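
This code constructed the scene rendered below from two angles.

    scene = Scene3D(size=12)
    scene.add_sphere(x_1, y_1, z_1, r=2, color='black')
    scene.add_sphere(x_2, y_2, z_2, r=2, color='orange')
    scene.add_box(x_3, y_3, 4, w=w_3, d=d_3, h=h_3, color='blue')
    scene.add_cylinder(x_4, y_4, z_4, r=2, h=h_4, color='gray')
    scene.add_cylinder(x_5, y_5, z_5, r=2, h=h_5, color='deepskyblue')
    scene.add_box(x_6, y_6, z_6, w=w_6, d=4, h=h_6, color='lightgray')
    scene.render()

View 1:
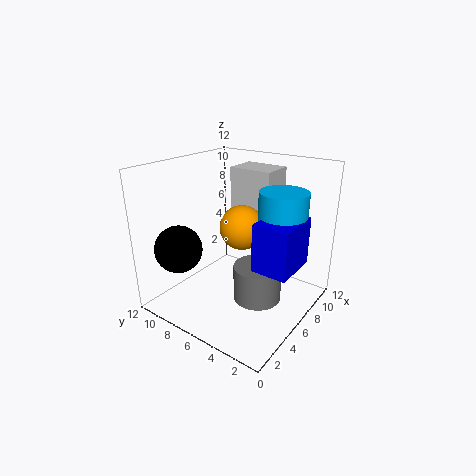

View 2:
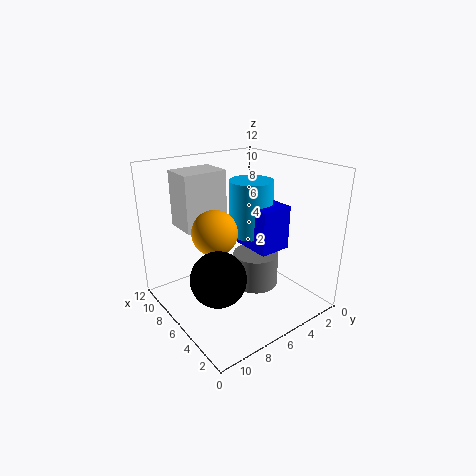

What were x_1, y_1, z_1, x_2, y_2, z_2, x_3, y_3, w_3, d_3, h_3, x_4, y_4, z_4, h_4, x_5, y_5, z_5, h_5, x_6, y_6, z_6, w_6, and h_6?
x_1 = 3; y_1 = 10; z_1 = 5; x_2 = 8; y_2 = 7; z_2 = 6; x_3 = 5; y_3 = 1; w_3 = 4; d_3 = 3; h_3 = 4; x_4 = 6; y_4 = 4; z_4 = 1; h_4 = 3; x_5 = 8; y_5 = 3; z_5 = 5; h_5 = 5; x_6 = 9; y_6 = 5; z_6 = 6; w_6 = 3; h_6 = 5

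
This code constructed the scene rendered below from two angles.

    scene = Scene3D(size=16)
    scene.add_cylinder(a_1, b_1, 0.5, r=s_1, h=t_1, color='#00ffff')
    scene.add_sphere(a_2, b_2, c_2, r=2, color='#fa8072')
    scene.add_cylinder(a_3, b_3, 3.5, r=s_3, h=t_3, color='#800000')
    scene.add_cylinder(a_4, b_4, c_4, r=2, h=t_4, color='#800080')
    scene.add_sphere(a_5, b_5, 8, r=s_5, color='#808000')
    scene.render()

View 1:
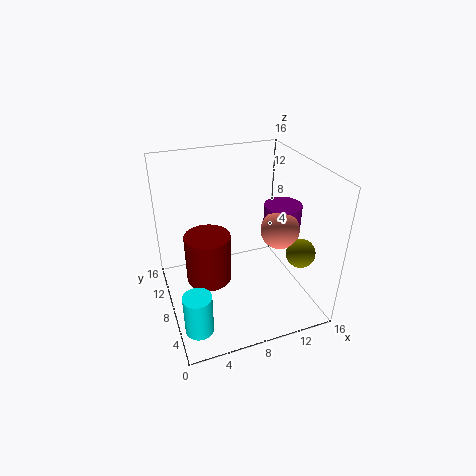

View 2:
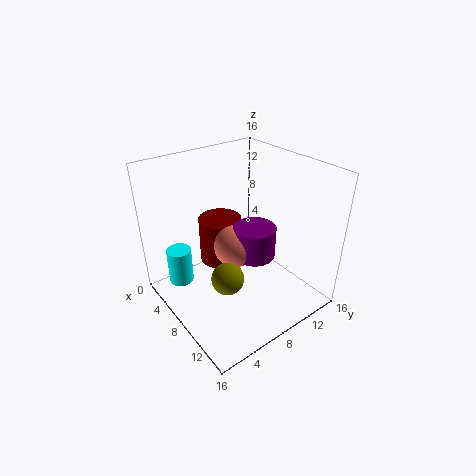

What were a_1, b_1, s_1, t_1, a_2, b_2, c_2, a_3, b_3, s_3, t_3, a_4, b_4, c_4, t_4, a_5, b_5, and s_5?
a_1 = 2
b_1 = 3.5
s_1 = 1.5
t_1 = 4.5
a_2 = 11.5
b_2 = 5
c_2 = 10
a_3 = 4.5
b_3 = 8
s_3 = 2.5
t_3 = 5.5
a_4 = 12.5
b_4 = 6.5
c_4 = 9
t_4 = 3
a_5 = 13
b_5 = 3
s_5 = 1.5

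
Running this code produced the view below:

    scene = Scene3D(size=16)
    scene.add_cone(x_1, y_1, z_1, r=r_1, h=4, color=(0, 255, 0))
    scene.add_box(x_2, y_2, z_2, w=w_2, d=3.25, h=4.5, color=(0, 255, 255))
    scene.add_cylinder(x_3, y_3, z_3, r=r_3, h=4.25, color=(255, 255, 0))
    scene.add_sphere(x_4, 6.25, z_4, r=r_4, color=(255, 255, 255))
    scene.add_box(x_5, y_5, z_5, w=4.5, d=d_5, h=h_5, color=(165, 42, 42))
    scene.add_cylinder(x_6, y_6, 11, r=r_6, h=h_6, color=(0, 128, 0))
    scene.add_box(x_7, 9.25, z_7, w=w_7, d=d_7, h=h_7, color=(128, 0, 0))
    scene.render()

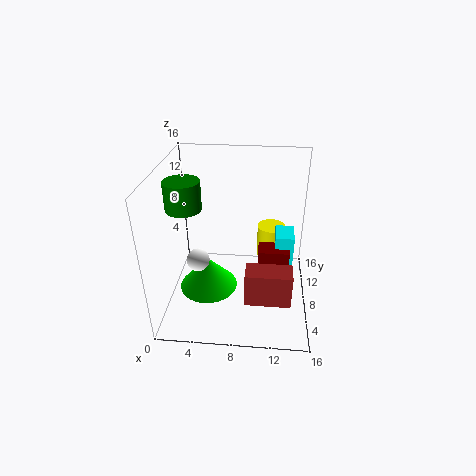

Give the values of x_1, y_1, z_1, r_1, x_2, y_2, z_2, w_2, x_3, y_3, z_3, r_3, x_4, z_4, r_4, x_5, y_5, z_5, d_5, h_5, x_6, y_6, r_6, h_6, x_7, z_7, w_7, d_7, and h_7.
x_1 = 4.25, y_1 = 8.75, z_1 = 0.5, r_1 = 3.5, x_2 = 12.25, y_2 = 10.25, z_2 = 2.25, w_2 = 2.25, x_3 = 11.75, y_3 = 13.75, z_3 = 2.25, r_3 = 1.75, x_4 = 3.75, z_4 = 6, r_4 = 1.25, x_5 = 9.25, y_5 = 1.25, z_5 = 4.5, d_5 = 2.25, h_5 = 3.5, x_6 = 2, y_6 = 8.5, r_6 = 2, h_6 = 3.25, x_7 = 10.25, z_7 = 1.25, w_7 = 3.75, d_7 = 2.5, h_7 = 4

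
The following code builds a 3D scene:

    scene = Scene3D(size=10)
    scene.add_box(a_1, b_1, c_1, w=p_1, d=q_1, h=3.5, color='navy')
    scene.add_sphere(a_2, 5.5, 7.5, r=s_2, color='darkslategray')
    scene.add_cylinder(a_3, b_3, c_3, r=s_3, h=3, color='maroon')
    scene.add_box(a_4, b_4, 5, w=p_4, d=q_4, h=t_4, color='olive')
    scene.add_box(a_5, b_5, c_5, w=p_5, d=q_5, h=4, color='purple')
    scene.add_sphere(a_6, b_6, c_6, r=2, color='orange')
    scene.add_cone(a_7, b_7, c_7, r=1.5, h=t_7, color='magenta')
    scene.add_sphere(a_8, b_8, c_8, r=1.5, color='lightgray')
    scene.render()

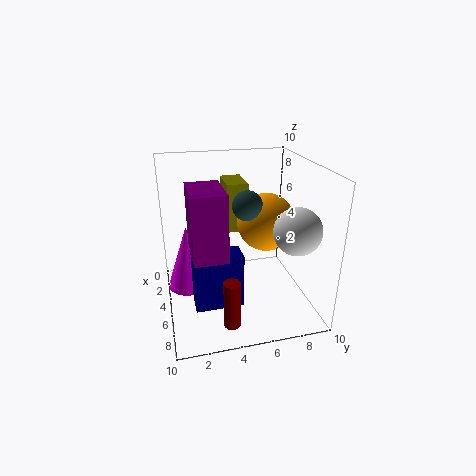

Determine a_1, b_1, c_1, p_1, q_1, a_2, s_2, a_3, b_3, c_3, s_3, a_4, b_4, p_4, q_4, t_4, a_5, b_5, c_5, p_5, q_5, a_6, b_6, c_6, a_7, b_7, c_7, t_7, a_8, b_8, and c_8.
a_1 = 7, b_1 = 1.5, c_1 = 2, p_1 = 1.5, q_1 = 3, a_2 = 5.5, s_2 = 1, a_3 = 9.5, b_3 = 3.5, c_3 = 1.5, s_3 = 0.5, a_4 = 1.5, b_4 = 4.5, p_4 = 2.5, q_4 = 1.5, t_4 = 3.5, a_5 = 6, b_5 = 1.5, c_5 = 5.5, p_5 = 3, q_5 = 2, a_6 = 5, b_6 = 7, c_6 = 6, a_7 = 4.5, b_7 = 1.5, c_7 = 1.5, t_7 = 4.5, a_8 = 8, b_8 = 8, c_8 = 6.5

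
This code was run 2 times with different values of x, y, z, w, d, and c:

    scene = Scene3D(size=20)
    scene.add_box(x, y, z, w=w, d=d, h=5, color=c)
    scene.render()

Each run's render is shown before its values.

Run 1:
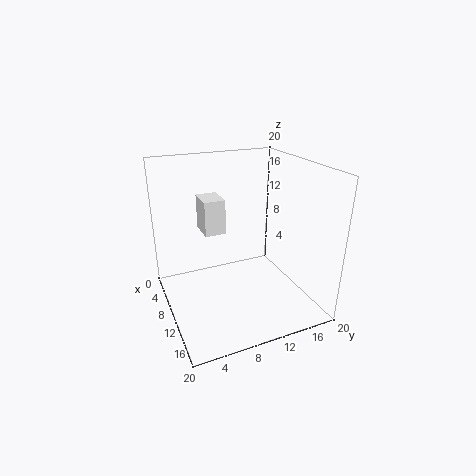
x = 4, y = 6, z = 10, w = 4, d = 3, c = 'white'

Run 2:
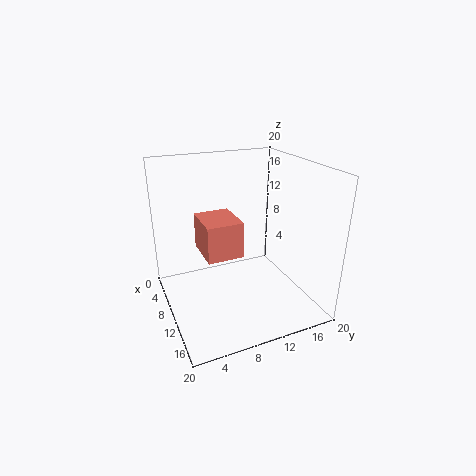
x = 6, y = 5, z = 8, w = 6, d = 5, c = 'salmon'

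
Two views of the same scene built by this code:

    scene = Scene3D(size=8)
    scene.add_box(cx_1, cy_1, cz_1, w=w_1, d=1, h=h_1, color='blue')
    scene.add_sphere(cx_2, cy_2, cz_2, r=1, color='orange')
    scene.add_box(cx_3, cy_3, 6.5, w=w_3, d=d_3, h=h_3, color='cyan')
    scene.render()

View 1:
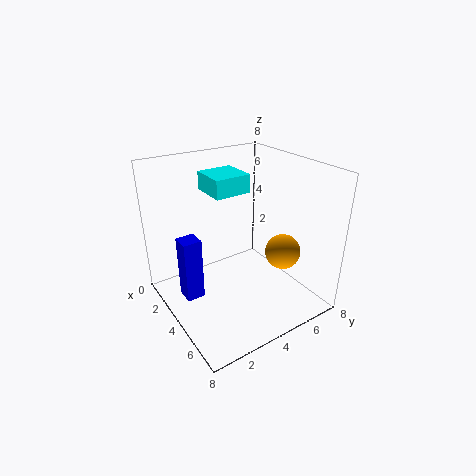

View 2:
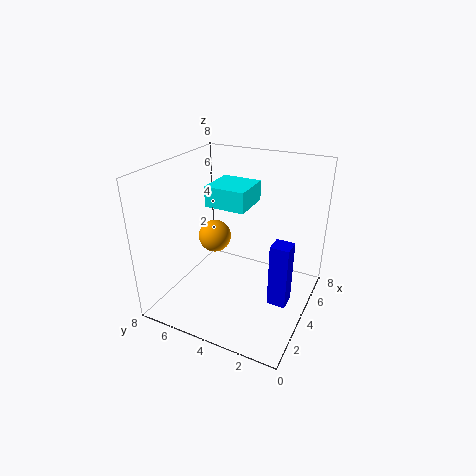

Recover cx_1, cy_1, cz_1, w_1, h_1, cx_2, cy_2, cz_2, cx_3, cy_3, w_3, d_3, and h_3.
cx_1 = 3
cy_1 = 0.75
cz_1 = 1
w_1 = 1
h_1 = 3.5
cx_2 = 5.25
cy_2 = 6.25
cz_2 = 3
cx_3 = 2
cy_3 = 2.75
w_3 = 2
d_3 = 2
h_3 = 1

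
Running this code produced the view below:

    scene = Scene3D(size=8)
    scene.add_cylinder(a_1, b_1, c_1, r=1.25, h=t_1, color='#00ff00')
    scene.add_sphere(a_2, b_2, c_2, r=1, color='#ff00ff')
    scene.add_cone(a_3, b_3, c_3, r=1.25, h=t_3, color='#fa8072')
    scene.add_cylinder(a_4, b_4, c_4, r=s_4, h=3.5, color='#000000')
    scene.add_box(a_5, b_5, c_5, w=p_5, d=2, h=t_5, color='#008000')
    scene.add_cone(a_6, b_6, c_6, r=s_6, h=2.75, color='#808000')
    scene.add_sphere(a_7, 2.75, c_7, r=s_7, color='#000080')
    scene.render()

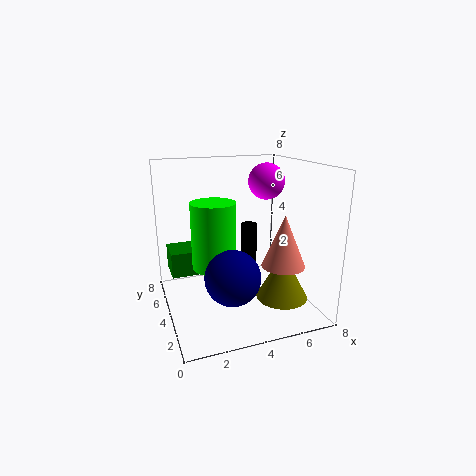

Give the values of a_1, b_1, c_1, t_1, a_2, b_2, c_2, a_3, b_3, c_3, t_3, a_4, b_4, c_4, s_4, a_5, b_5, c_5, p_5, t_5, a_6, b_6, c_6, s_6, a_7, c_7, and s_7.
a_1 = 2.75; b_1 = 4.5; c_1 = 2.25; t_1 = 3.75; a_2 = 5.75; b_2 = 4.25; c_2 = 7; a_3 = 6.5; b_3 = 3.25; c_3 = 2.25; t_3 = 3; a_4 = 5.25; b_4 = 5.5; c_4 = 0.75; s_4 = 0.5; a_5 = 0.5; b_5 = 5.75; c_5 = 1.25; p_5 = 2.25; t_5 = 1.5; a_6 = 6.5; b_6 = 3.25; c_6 = 0.25; s_6 = 1.5; a_7 = 3.25; c_7 = 2.25; s_7 = 1.5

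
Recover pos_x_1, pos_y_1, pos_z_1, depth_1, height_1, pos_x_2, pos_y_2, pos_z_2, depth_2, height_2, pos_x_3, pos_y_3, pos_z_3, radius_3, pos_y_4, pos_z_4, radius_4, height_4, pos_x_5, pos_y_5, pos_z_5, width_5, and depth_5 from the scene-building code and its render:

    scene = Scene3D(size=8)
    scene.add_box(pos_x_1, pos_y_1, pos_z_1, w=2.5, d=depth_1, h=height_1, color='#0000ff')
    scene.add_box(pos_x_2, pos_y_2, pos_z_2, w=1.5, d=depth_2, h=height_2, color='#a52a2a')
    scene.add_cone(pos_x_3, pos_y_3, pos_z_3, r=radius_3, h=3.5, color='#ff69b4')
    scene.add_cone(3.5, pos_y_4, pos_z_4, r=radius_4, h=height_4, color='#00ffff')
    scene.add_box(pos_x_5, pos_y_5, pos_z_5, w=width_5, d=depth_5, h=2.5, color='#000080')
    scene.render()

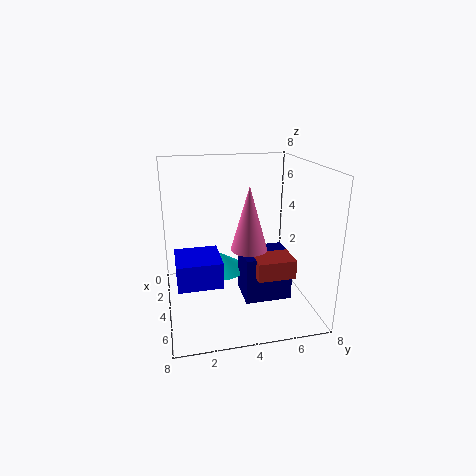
pos_x_1 = 2.5, pos_y_1 = 0.5, pos_z_1 = 1.5, depth_1 = 2.5, height_1 = 1.5, pos_x_2 = 5, pos_y_2 = 4.5, pos_z_2 = 2.5, depth_2 = 2, height_2 = 1, pos_x_3 = 4.5, pos_y_3 = 4.5, pos_z_3 = 3.5, radius_3 = 1, pos_y_4 = 3, pos_z_4 = 2, radius_4 = 1.5, height_4 = 1, pos_x_5 = 4, pos_y_5 = 4, pos_z_5 = 1, width_5 = 2, depth_5 = 2.5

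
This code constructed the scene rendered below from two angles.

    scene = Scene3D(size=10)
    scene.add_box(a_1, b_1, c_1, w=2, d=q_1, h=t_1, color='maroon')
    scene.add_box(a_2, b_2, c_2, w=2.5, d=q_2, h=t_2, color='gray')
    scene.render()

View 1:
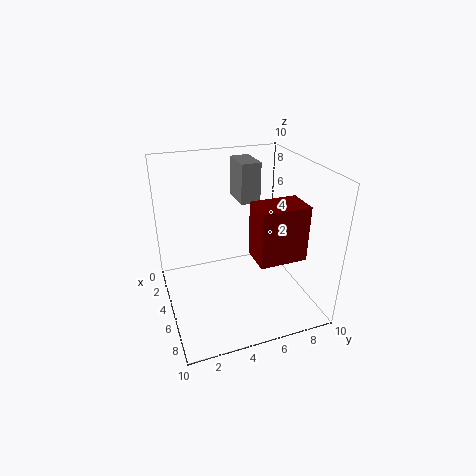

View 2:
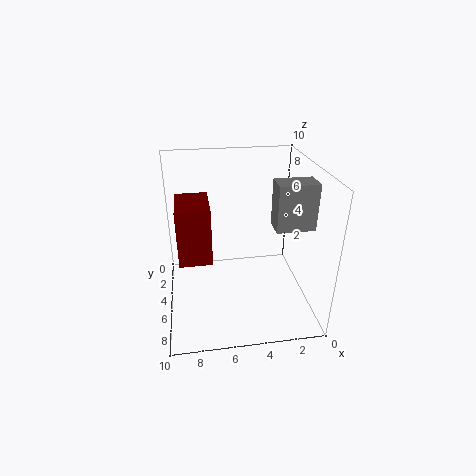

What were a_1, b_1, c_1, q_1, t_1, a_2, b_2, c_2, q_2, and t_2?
a_1 = 7, b_1 = 5, c_1 = 5, q_1 = 3, t_1 = 3.5, a_2 = 0.5, b_2 = 6, c_2 = 6.5, q_2 = 1.5, t_2 = 3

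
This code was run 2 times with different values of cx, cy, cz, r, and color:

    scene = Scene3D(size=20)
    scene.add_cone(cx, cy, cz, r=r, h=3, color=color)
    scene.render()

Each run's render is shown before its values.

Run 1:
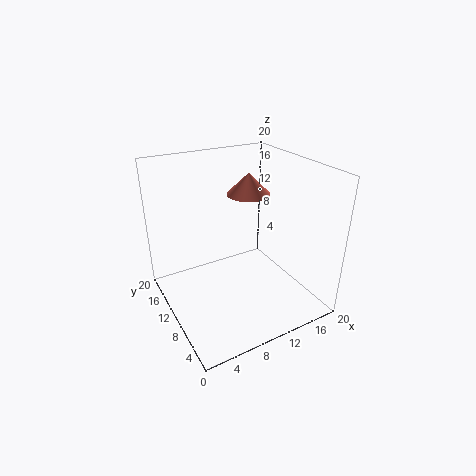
cx = 12.5
cy = 11.5
cz = 15.5
r = 3
color = 'salmon'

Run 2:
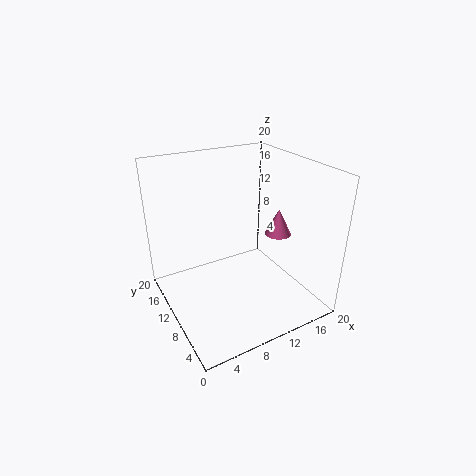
cx = 11
cy = 2.5
cz = 14
r = 1.5
color = 'hotpink'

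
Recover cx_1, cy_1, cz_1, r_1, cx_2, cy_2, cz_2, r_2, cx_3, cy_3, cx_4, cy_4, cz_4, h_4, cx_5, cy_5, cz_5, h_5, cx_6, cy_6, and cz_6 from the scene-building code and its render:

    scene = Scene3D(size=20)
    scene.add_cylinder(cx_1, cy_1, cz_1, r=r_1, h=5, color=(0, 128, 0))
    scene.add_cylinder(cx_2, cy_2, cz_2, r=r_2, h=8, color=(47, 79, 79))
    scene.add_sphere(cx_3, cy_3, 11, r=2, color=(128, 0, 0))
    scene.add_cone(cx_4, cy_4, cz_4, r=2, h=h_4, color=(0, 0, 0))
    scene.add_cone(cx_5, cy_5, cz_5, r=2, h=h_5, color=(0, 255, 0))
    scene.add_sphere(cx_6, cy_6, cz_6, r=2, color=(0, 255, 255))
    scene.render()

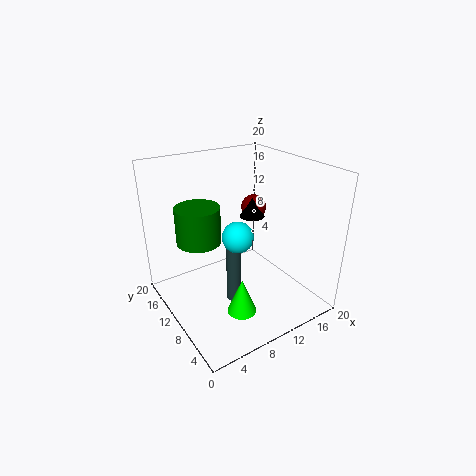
cx_1 = 5, cy_1 = 12, cz_1 = 10, r_1 = 3, cx_2 = 8, cy_2 = 8, cz_2 = 2, r_2 = 1, cx_3 = 17, cy_3 = 16, cx_4 = 16, cy_4 = 15, cz_4 = 10, h_4 = 3, cx_5 = 8, cy_5 = 6, cz_5 = 1, h_5 = 5, cx_6 = 8, cy_6 = 7, cz_6 = 12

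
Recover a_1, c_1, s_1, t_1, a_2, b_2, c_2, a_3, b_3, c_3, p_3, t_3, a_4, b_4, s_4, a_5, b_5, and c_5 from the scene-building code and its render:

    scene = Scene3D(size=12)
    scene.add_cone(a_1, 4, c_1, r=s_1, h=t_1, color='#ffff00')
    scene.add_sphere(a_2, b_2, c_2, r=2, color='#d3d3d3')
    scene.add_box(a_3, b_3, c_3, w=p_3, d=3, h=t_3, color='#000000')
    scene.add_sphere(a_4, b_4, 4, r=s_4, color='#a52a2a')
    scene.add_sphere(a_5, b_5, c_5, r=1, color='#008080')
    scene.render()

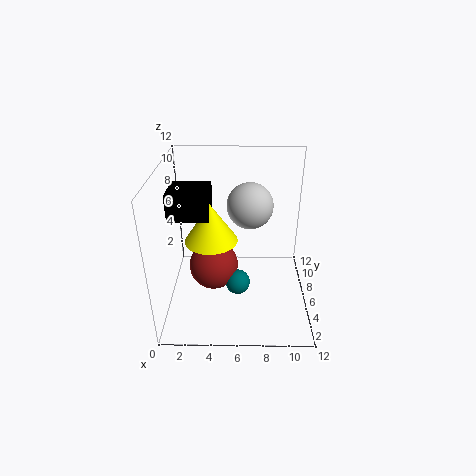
a_1 = 4; c_1 = 7; s_1 = 2; t_1 = 3; a_2 = 7; b_2 = 8; c_2 = 8; a_3 = 1; b_3 = 3; c_3 = 9; p_3 = 3; t_3 = 2; a_4 = 4; b_4 = 5; s_4 = 2; a_5 = 6; b_5 = 4; c_5 = 3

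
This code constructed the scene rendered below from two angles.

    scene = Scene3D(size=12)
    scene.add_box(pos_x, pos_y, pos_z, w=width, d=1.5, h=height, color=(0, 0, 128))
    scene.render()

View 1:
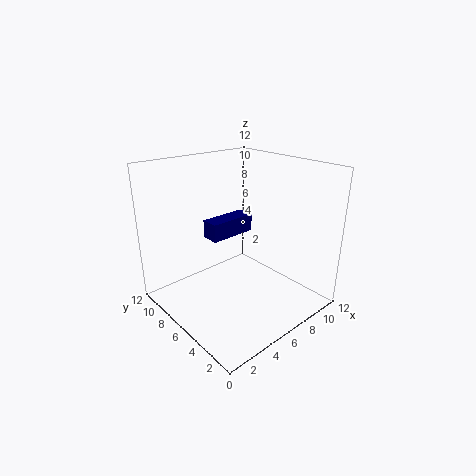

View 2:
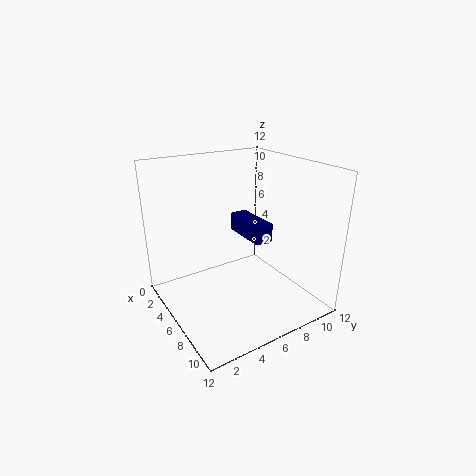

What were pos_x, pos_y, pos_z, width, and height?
pos_x = 4; pos_y = 6.5; pos_z = 6; width = 4; height = 1.5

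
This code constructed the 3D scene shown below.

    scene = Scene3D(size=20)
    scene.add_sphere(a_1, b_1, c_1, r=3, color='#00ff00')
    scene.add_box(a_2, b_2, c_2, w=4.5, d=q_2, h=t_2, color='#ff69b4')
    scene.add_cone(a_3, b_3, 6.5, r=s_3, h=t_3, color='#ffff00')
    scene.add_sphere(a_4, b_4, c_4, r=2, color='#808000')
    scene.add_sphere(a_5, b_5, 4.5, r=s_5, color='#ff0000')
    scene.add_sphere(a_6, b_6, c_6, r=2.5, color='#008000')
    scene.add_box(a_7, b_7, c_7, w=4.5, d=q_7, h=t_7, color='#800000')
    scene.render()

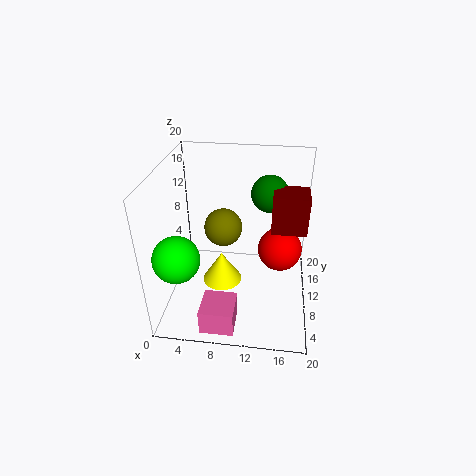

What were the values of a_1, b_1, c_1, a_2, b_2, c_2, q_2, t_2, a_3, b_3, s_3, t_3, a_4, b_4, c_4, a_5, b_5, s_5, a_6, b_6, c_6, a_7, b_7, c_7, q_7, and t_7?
a_1 = 3, b_1 = 4, c_1 = 10, a_2 = 6, b_2 = 1, c_2 = 0.5, q_2 = 4.5, t_2 = 3.5, a_3 = 8.5, b_3 = 5.5, s_3 = 2.5, t_3 = 4, a_4 = 9.5, b_4 = 2, c_4 = 16.5, a_5 = 16, b_5 = 16, s_5 = 3.5, a_6 = 14, b_6 = 12, c_6 = 16, a_7 = 14.5, b_7 = 7.5, c_7 = 12.5, q_7 = 4, t_7 = 5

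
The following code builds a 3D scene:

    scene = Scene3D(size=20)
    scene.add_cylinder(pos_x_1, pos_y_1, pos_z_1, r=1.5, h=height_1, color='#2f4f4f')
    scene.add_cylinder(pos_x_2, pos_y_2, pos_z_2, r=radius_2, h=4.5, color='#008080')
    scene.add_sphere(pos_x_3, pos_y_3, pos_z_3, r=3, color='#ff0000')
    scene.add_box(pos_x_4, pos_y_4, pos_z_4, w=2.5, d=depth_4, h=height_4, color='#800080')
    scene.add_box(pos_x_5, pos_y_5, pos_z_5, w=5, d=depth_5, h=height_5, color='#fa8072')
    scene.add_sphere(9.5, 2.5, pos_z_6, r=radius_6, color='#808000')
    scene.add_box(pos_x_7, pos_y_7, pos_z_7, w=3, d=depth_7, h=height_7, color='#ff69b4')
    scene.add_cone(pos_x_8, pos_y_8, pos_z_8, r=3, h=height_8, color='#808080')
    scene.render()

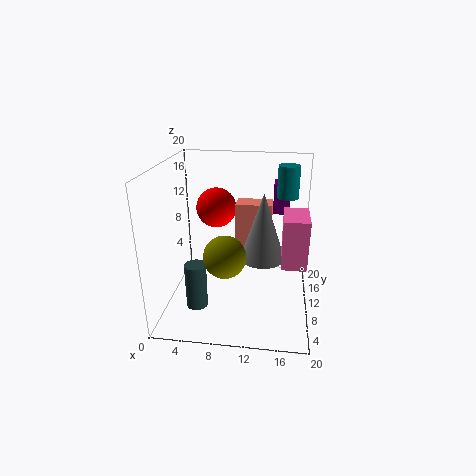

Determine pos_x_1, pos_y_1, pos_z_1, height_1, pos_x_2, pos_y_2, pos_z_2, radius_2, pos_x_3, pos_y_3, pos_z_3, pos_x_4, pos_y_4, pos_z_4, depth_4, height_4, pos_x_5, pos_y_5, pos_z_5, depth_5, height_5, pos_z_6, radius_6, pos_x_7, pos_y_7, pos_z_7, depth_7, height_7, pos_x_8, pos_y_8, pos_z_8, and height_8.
pos_x_1 = 4.5
pos_y_1 = 7
pos_z_1 = 0.5
height_1 = 6.5
pos_x_2 = 16.5
pos_y_2 = 13.5
pos_z_2 = 15
radius_2 = 1.5
pos_x_3 = 6
pos_y_3 = 15
pos_z_3 = 12.5
pos_x_4 = 14.5
pos_y_4 = 16
pos_z_4 = 11.5
depth_4 = 3.5
height_4 = 4.5
pos_x_5 = 9.5
pos_y_5 = 11
pos_z_5 = 7
depth_5 = 3
height_5 = 7.5
pos_z_6 = 11
radius_6 = 2.5
pos_x_7 = 16
pos_y_7 = 3
pos_z_7 = 9.5
depth_7 = 5
height_7 = 6
pos_x_8 = 13.5
pos_y_8 = 8.5
pos_z_8 = 8
height_8 = 9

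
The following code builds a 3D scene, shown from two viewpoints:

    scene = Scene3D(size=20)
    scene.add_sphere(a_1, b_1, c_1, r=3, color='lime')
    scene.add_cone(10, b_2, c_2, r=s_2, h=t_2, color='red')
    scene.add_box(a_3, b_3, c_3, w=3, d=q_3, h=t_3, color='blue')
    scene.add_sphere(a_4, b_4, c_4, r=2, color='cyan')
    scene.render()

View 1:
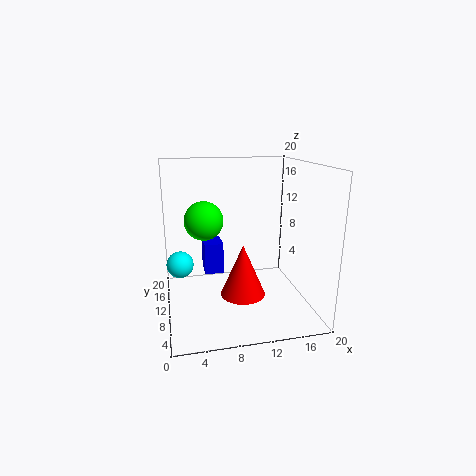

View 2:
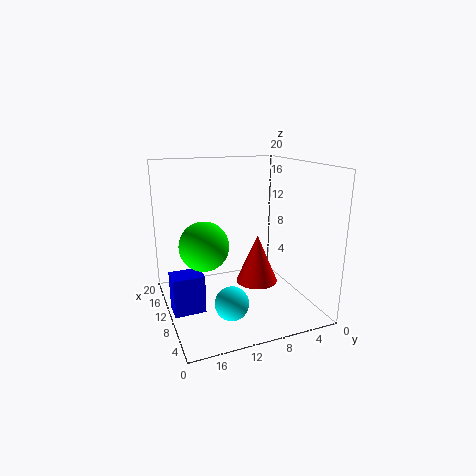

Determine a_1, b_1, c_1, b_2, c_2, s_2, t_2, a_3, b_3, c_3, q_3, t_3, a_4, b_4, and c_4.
a_1 = 6
b_1 = 16
c_1 = 11
b_2 = 7
c_2 = 3
s_2 = 3
t_2 = 7
a_3 = 6
b_3 = 16
c_3 = 2
q_3 = 4
t_3 = 5
a_4 = 2
b_4 = 14
c_4 = 5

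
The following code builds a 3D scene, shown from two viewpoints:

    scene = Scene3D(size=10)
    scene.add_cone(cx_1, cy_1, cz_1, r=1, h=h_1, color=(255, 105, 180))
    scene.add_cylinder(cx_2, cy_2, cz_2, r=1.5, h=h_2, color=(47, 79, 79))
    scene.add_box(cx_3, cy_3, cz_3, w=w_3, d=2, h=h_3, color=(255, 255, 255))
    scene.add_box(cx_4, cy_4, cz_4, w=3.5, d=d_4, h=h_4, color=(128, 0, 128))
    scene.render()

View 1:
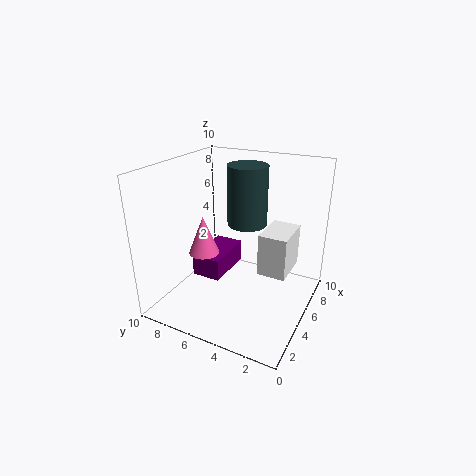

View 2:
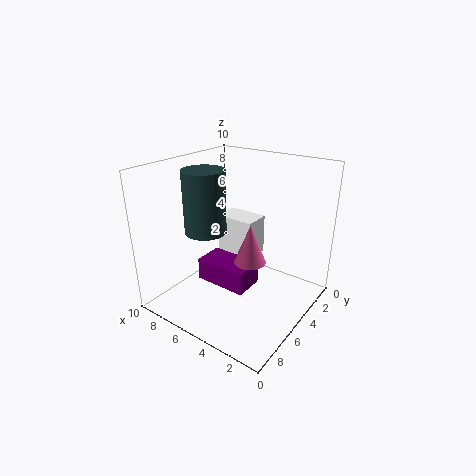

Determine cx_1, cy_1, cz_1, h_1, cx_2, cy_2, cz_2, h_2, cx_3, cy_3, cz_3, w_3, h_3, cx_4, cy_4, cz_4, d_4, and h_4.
cx_1 = 3, cy_1 = 6.5, cz_1 = 4.5, h_1 = 2.5, cx_2 = 7.5, cy_2 = 5.5, cz_2 = 5, h_2 = 4.5, cx_3 = 5, cy_3 = 1.5, cz_3 = 2.5, w_3 = 3, h_3 = 3, cx_4 = 3, cy_4 = 5.5, cz_4 = 2.5, d_4 = 2, h_4 = 1.5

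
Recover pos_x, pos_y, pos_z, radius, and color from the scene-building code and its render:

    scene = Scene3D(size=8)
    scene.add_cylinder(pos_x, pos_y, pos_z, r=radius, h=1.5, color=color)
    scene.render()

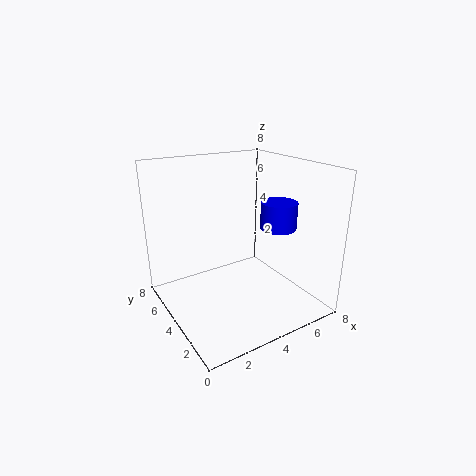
pos_x = 6
pos_y = 3
pos_z = 4.5
radius = 1
color = 'blue'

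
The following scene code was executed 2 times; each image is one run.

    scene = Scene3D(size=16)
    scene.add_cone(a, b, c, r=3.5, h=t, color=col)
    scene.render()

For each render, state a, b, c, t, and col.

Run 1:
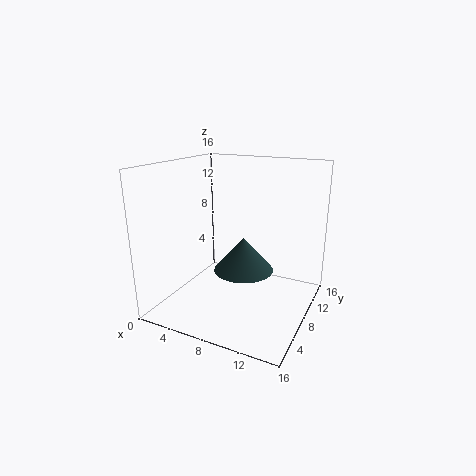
a = 8; b = 9.5; c = 3.5; t = 4; col = 'darkslategray'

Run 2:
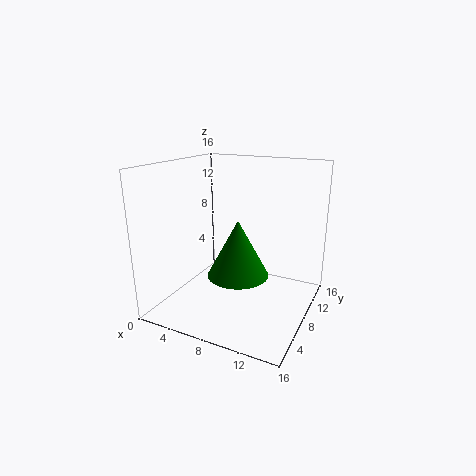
a = 8; b = 8; c = 3.5; t = 6.5; col = 'green'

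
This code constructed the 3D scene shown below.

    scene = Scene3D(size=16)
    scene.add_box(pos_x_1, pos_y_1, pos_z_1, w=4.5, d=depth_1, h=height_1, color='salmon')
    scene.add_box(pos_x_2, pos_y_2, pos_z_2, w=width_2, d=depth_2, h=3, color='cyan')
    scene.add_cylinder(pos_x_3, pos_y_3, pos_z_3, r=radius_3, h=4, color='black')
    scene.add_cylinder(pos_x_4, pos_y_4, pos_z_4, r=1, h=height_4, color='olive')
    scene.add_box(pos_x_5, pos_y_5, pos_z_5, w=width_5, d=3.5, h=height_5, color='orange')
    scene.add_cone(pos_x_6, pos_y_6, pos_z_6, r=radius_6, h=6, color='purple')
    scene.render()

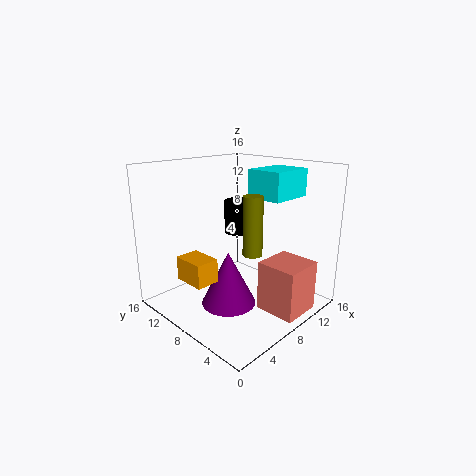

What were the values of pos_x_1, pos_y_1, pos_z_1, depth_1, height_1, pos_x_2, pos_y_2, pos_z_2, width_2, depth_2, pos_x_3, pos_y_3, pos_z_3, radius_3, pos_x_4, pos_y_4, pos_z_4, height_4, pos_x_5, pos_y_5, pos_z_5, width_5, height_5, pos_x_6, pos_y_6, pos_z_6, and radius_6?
pos_x_1 = 8; pos_y_1 = 0.5; pos_z_1 = 0.5; depth_1 = 4.5; height_1 = 5.5; pos_x_2 = 9; pos_y_2 = 3.5; pos_z_2 = 12.5; width_2 = 5; depth_2 = 4; pos_x_3 = 12; pos_y_3 = 11.5; pos_z_3 = 7; radius_3 = 2; pos_x_4 = 6.5; pos_y_4 = 4.5; pos_z_4 = 7.5; height_4 = 6; pos_x_5 = 1.5; pos_y_5 = 7; pos_z_5 = 4.5; width_5 = 2.5; height_5 = 2.5; pos_x_6 = 6; pos_y_6 = 7.5; pos_z_6 = 1; radius_6 = 3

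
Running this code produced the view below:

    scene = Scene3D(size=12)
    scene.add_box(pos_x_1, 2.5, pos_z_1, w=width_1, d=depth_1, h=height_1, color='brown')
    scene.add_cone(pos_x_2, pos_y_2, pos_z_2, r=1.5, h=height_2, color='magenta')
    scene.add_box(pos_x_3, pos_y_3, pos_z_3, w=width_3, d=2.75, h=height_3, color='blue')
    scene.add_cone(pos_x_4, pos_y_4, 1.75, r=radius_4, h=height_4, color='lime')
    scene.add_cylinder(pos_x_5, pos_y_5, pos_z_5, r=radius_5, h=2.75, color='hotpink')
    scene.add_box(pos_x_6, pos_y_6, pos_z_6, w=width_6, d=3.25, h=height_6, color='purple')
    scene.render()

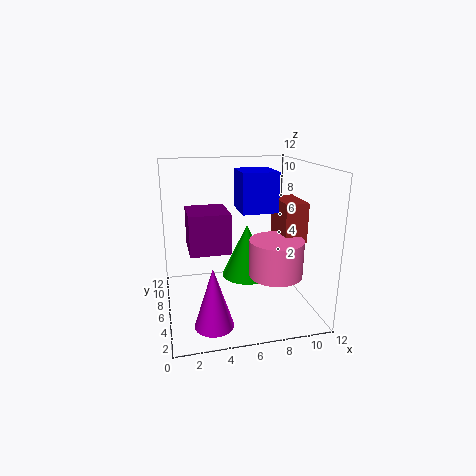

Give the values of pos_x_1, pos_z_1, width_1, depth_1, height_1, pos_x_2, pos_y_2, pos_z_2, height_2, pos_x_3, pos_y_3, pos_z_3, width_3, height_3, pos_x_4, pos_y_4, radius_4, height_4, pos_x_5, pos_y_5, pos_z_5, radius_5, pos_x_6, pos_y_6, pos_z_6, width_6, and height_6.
pos_x_1 = 8.75
pos_z_1 = 6.5
width_1 = 1.75
depth_1 = 3.25
height_1 = 3
pos_x_2 = 3.25
pos_y_2 = 2.25
pos_z_2 = 0.5
height_2 = 4.75
pos_x_3 = 5.25
pos_y_3 = 1.5
pos_z_3 = 9.25
width_3 = 2.5
height_3 = 2.75
pos_x_4 = 7.25
pos_y_4 = 7.75
radius_4 = 2.25
height_4 = 4.75
pos_x_5 = 8
pos_y_5 = 2.25
pos_z_5 = 4.25
radius_5 = 2
pos_x_6 = 1.75
pos_y_6 = 2.75
pos_z_6 = 6
width_6 = 3
height_6 = 3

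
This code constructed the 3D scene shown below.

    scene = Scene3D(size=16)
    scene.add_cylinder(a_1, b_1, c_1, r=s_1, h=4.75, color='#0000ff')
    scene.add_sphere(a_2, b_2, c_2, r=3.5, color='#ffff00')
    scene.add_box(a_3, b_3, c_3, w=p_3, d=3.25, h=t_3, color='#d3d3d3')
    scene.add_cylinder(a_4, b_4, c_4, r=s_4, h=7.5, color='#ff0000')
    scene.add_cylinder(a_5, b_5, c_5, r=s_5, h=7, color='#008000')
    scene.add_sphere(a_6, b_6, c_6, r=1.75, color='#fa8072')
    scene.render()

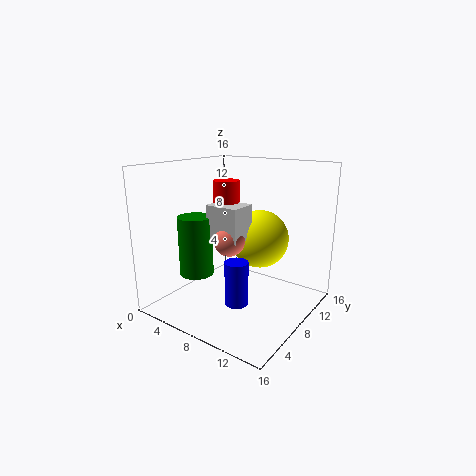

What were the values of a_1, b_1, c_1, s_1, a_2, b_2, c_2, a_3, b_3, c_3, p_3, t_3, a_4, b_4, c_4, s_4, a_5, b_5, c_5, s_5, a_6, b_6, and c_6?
a_1 = 9.75, b_1 = 5.25, c_1 = 1.75, s_1 = 1.25, a_2 = 8.25, b_2 = 12.25, c_2 = 6.75, a_3 = 4.5, b_3 = 6.75, c_3 = 7.5, p_3 = 4, t_3 = 4, a_4 = 5.5, b_4 = 9.25, c_4 = 6.5, s_4 = 1.5, a_5 = 3, b_5 = 6.5, c_5 = 3, s_5 = 2, a_6 = 7, b_6 = 7.75, c_6 = 7.5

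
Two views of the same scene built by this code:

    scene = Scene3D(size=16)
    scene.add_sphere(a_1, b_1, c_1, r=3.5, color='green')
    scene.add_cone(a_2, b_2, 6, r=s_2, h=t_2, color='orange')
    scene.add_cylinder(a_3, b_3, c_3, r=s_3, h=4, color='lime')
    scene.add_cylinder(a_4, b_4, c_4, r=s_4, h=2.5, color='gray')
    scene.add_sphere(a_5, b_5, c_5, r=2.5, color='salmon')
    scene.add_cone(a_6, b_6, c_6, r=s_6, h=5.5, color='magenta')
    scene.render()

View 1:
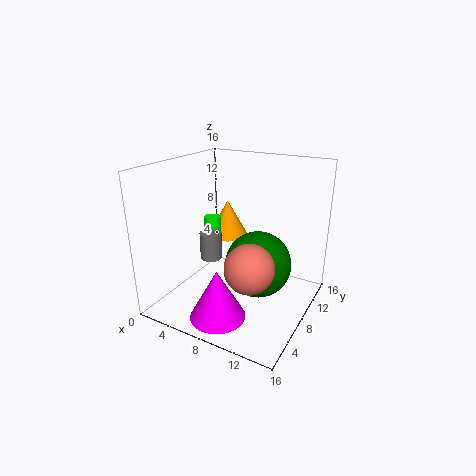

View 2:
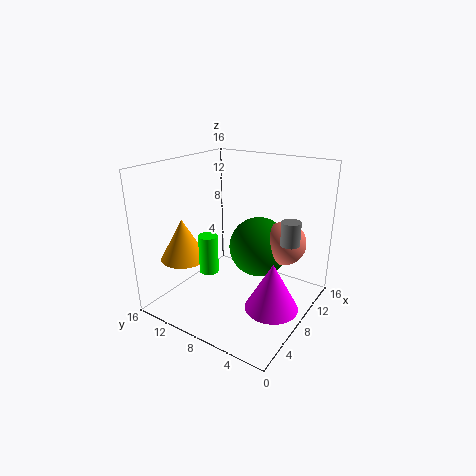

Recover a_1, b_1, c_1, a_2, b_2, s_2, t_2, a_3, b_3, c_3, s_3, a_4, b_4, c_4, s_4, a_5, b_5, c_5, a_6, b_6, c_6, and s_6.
a_1 = 11, b_1 = 7, c_1 = 6, a_2 = 4, b_2 = 12.5, s_2 = 2.5, t_2 = 4.5, a_3 = 4, b_3 = 9, c_3 = 5.5, s_3 = 1, a_4 = 8.5, b_4 = 2, c_4 = 8.5, s_4 = 1, a_5 = 11.5, b_5 = 4, c_5 = 7, a_6 = 8, b_6 = 3.5, c_6 = 0.5, s_6 = 3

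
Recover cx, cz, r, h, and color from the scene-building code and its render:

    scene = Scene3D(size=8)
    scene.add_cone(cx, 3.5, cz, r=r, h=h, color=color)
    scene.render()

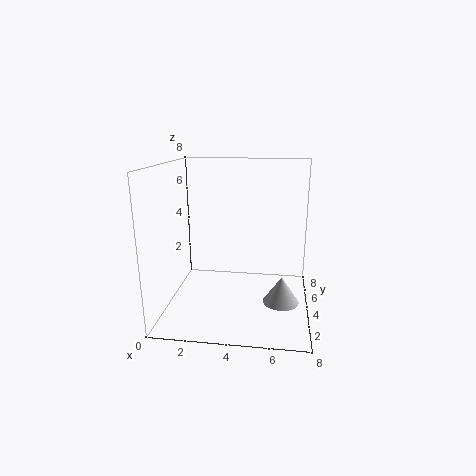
cx = 6.5, cz = 0.5, r = 1, h = 1.5, color = 'lightgray'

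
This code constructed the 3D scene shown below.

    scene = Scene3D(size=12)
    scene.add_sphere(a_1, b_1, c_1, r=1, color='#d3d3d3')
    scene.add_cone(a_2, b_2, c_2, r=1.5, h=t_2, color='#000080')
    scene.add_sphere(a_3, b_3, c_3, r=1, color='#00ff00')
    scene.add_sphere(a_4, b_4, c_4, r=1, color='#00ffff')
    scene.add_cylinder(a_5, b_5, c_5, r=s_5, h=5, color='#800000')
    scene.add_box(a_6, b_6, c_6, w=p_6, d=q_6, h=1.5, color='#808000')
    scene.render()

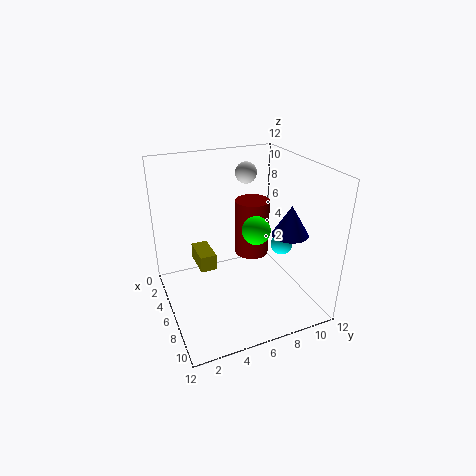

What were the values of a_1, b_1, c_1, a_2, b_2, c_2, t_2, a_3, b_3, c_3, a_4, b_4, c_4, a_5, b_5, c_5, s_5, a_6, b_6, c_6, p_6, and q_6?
a_1 = 1.5; b_1 = 8.75; c_1 = 10; a_2 = 8; b_2 = 9.75; c_2 = 6.5; t_2 = 2.5; a_3 = 9.75; b_3 = 5.75; c_3 = 8.5; a_4 = 5.25; b_4 = 10.75; c_4 = 4; a_5 = 4.5; b_5 = 8; c_5 = 3.5; s_5 = 1.5; a_6 = 1; b_6 = 3.25; c_6 = 2; p_6 = 3; q_6 = 1.5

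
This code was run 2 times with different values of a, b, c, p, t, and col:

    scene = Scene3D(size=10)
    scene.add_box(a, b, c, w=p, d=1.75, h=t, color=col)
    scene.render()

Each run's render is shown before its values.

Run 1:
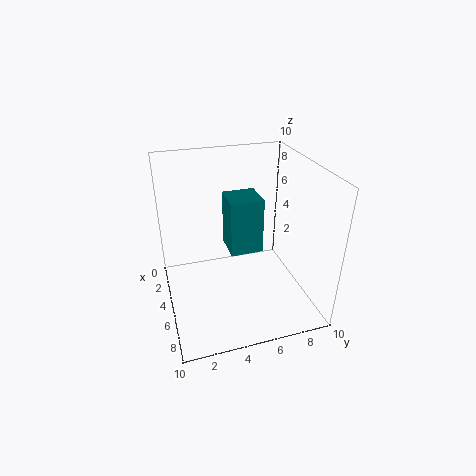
a = 7.75, b = 3.25, c = 6.75, p = 1.75, t = 3, col = 'teal'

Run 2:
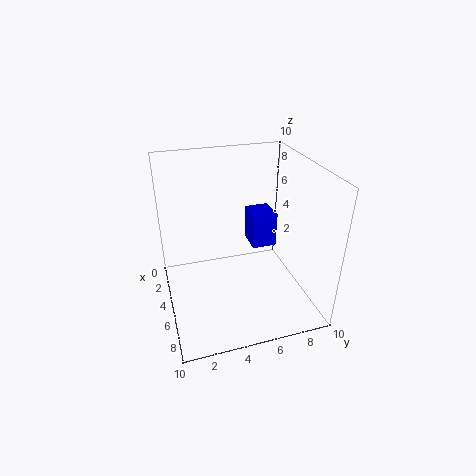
a = 2.75, b = 6.25, c = 3.75, p = 2, t = 2.5, col = 'blue'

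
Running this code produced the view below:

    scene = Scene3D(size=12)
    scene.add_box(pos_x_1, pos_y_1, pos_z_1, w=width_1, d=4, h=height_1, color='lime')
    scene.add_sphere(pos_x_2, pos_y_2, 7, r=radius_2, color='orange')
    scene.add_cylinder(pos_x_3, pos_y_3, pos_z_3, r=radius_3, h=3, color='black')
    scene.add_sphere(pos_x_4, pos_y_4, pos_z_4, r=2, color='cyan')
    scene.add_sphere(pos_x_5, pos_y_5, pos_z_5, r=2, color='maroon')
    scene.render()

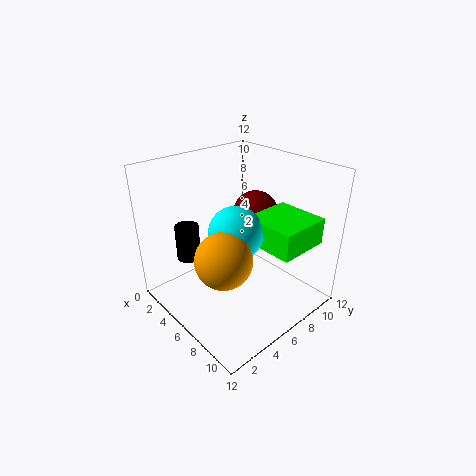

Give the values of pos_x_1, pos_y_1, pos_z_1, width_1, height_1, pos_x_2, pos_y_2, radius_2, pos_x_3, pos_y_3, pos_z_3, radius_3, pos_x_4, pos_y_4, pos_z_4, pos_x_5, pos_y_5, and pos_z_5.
pos_x_1 = 8
pos_y_1 = 5
pos_z_1 = 7
width_1 = 4
height_1 = 2
pos_x_2 = 9
pos_y_2 = 2
radius_2 = 2
pos_x_3 = 3
pos_y_3 = 3
pos_z_3 = 4
radius_3 = 1
pos_x_4 = 8
pos_y_4 = 4
pos_z_4 = 8
pos_x_5 = 5
pos_y_5 = 9
pos_z_5 = 7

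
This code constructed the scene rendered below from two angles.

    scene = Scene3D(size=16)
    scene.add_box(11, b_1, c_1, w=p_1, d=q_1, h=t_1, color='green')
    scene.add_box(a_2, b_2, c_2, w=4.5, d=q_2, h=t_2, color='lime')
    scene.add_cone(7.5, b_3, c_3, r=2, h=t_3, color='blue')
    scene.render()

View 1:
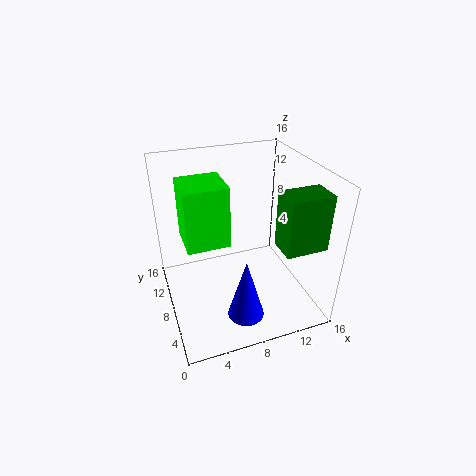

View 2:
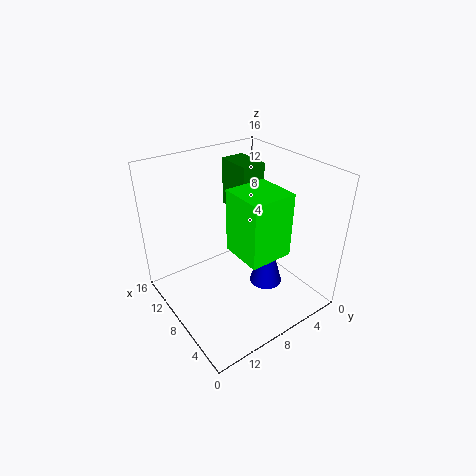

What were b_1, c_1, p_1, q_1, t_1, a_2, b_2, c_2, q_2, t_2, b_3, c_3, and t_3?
b_1 = 2, c_1 = 8.5, p_1 = 4.5, q_1 = 3, t_1 = 6, a_2 = 2, b_2 = 6, c_2 = 8.5, q_2 = 4.5, t_2 = 6.5, b_3 = 4, c_3 = 0.5, t_3 = 7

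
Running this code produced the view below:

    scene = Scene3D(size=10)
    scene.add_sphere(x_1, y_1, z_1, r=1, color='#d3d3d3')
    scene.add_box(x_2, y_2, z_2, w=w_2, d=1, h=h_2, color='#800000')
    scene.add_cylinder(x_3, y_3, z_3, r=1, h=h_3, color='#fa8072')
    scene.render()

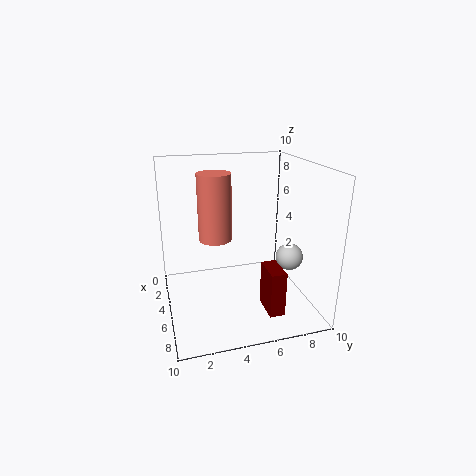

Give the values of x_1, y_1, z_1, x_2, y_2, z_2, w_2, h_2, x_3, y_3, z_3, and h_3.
x_1 = 5; y_1 = 9; z_1 = 3; x_2 = 7; y_2 = 6; z_2 = 1; w_2 = 2; h_2 = 3; x_3 = 7; y_3 = 3; z_3 = 6; h_3 = 4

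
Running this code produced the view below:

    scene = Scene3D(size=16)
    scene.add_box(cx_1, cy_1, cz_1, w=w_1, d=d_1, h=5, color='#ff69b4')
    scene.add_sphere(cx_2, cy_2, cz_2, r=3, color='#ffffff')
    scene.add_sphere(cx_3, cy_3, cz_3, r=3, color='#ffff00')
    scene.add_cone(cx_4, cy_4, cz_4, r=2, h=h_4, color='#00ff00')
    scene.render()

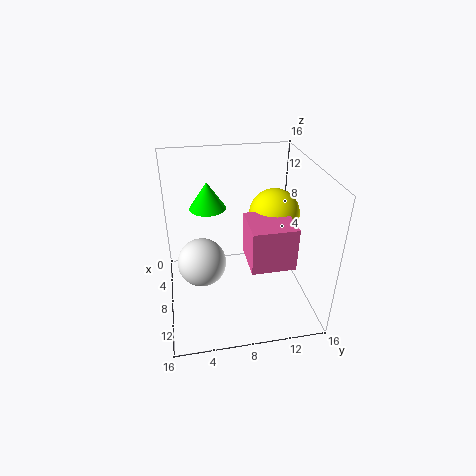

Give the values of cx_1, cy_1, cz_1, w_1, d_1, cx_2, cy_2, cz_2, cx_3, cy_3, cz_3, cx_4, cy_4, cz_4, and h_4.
cx_1 = 6, cy_1 = 9, cz_1 = 5, w_1 = 5, d_1 = 5, cx_2 = 5, cy_2 = 4, cz_2 = 3, cx_3 = 5, cy_3 = 13, cz_3 = 9, cx_4 = 6, cy_4 = 5, cz_4 = 11, h_4 = 3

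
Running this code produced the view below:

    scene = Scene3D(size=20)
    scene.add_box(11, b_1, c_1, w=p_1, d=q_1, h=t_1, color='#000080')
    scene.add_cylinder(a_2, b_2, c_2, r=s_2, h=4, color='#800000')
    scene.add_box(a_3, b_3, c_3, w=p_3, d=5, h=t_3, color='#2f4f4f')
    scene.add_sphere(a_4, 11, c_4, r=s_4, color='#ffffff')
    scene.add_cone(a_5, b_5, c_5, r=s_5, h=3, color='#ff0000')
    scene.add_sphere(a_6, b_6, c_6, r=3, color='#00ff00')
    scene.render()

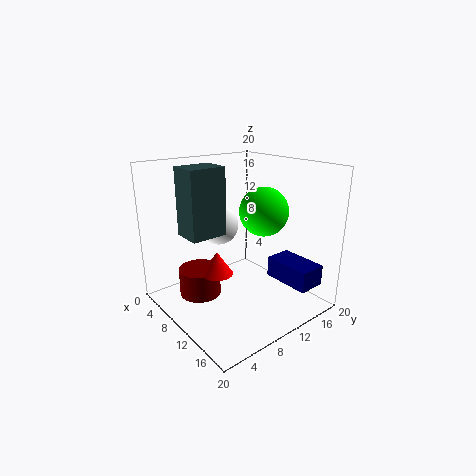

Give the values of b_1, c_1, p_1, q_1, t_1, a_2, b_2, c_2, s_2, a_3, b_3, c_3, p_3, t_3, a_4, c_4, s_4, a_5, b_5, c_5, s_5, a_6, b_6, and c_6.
b_1 = 15, c_1 = 3, p_1 = 7, q_1 = 4, t_1 = 3, a_2 = 6, b_2 = 6, c_2 = 1, s_2 = 3, a_3 = 6, b_3 = 3, c_3 = 11, p_3 = 4, t_3 = 9, a_4 = 4, c_4 = 10, s_4 = 3, a_5 = 12, b_5 = 5, c_5 = 7, s_5 = 2, a_6 = 15, b_6 = 10, c_6 = 15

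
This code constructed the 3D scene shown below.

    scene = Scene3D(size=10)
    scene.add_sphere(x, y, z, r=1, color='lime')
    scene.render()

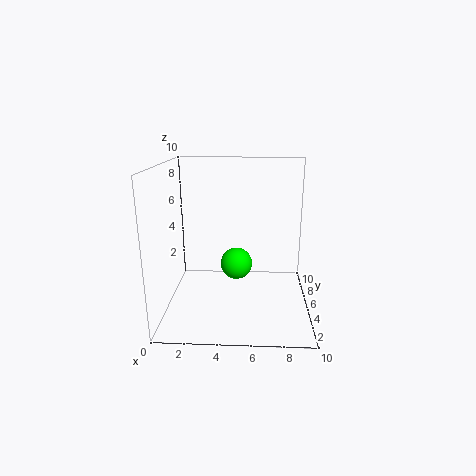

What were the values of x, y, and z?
x = 5
y = 3
z = 4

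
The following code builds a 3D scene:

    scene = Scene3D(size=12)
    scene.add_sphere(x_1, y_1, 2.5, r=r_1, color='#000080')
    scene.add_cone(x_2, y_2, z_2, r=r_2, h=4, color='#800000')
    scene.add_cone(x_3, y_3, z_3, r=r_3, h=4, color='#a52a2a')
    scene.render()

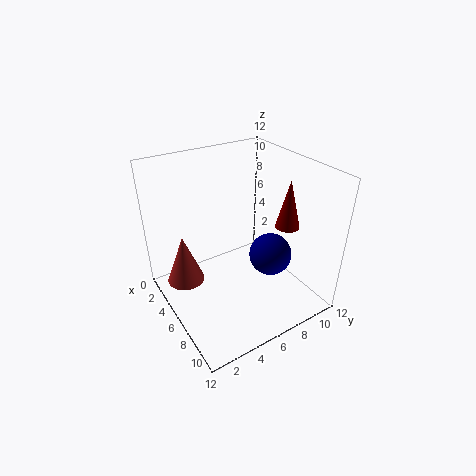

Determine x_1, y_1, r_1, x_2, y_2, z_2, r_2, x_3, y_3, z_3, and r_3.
x_1 = 5.5
y_1 = 10
r_1 = 2
x_2 = 8
y_2 = 9.5
z_2 = 7
r_2 = 1
x_3 = 5
y_3 = 1.5
z_3 = 3
r_3 = 1.5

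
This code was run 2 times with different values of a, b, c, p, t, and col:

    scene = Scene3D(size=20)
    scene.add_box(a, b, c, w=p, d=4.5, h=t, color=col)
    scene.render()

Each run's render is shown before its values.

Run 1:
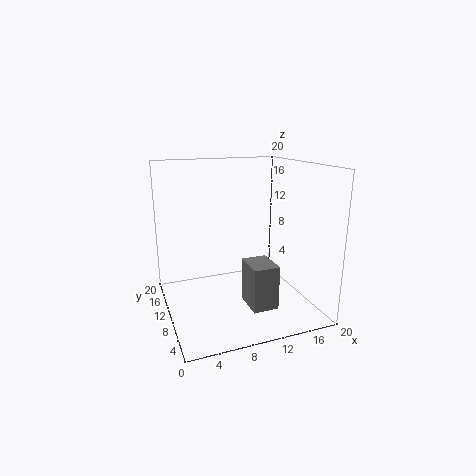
a = 10, b = 4, c = 1.5, p = 3.5, t = 6, col = 'gray'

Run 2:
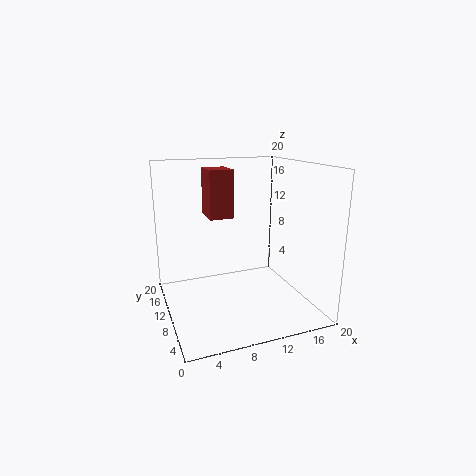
a = 7, b = 13, c = 12, p = 3.5, t = 7, col = 'brown'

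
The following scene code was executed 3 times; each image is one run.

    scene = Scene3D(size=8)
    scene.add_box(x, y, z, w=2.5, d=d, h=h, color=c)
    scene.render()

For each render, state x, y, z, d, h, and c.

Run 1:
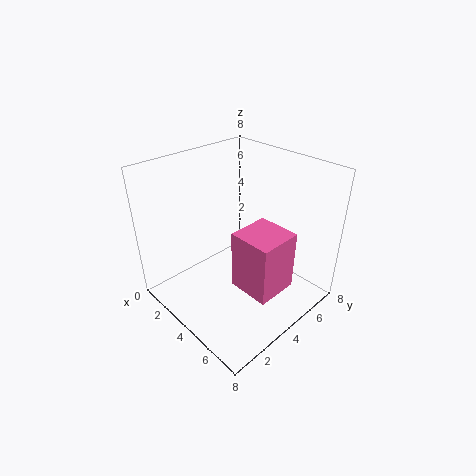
x = 4, y = 3.5, z = 1, d = 2.5, h = 3.5, c = 'hotpink'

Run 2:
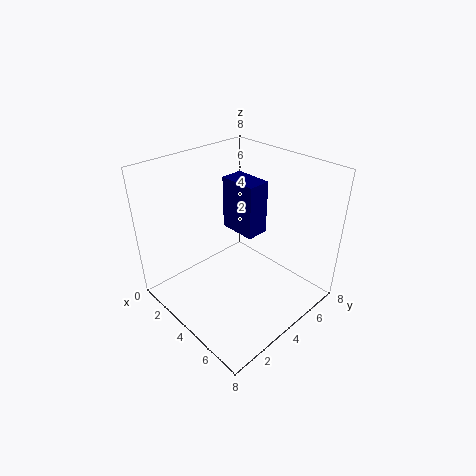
x = 0.5, y = 6, z = 2.5, d = 1.5, h = 3.5, c = 'navy'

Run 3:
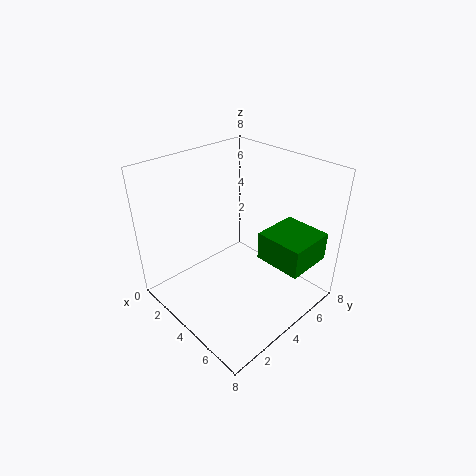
x = 5.5, y = 4, z = 3.5, d = 2.5, h = 1.5, c = 'green'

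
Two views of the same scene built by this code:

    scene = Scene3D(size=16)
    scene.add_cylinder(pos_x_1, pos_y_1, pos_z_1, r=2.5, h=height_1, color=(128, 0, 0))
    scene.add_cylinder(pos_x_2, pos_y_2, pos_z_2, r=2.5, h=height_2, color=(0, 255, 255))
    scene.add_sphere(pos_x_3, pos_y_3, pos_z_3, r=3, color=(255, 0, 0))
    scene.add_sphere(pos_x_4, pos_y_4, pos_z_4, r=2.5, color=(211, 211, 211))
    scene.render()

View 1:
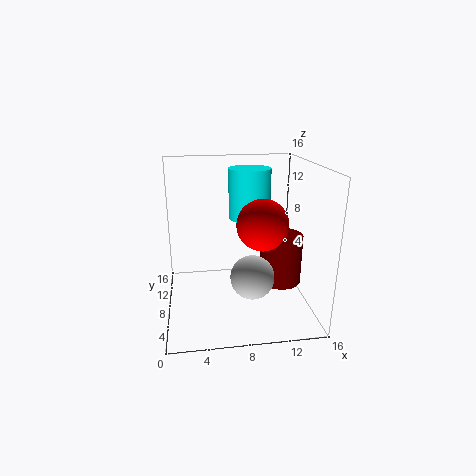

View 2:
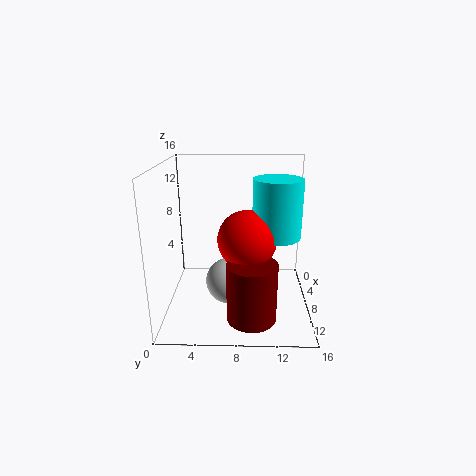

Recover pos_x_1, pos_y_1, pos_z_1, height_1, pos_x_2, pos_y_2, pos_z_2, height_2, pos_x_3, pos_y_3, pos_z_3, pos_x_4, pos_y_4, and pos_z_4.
pos_x_1 = 13.5, pos_y_1 = 9.5, pos_z_1 = 1.5, height_1 = 6, pos_x_2 = 10, pos_y_2 = 12, pos_z_2 = 9, height_2 = 6, pos_x_3 = 11, pos_y_3 = 9, pos_z_3 = 9, pos_x_4 = 9.5, pos_y_4 = 7, pos_z_4 = 3.5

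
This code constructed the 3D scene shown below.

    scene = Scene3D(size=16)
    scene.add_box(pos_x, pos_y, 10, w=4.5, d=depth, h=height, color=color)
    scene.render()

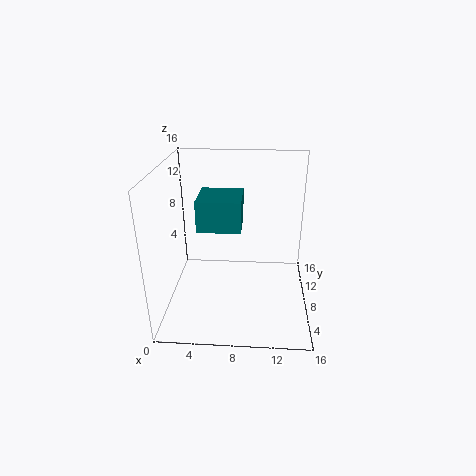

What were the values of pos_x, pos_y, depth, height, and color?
pos_x = 4, pos_y = 5, depth = 4.5, height = 3.25, color = 'teal'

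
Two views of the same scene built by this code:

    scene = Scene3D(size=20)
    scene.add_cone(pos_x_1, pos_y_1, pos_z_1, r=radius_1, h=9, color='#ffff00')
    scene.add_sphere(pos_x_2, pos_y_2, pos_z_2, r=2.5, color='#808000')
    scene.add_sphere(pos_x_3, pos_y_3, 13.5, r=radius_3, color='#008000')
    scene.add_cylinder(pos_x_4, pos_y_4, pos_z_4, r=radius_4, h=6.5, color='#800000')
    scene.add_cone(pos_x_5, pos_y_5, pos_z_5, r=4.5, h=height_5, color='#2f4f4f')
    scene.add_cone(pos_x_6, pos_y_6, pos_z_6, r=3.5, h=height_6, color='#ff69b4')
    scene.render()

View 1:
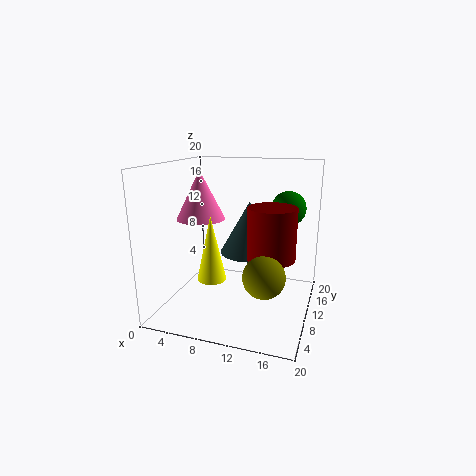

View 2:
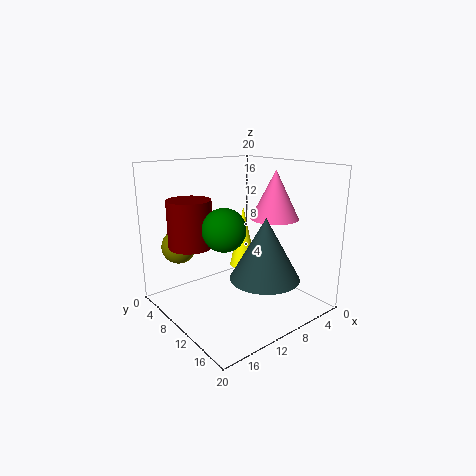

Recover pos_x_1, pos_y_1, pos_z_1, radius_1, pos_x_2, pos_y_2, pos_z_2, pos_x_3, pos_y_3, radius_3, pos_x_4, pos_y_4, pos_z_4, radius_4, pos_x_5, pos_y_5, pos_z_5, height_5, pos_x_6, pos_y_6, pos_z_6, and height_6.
pos_x_1 = 7; pos_y_1 = 7.5; pos_z_1 = 4.5; radius_1 = 2; pos_x_2 = 15.5; pos_y_2 = 3; pos_z_2 = 8; pos_x_3 = 16; pos_y_3 = 15; radius_3 = 2.5; pos_x_4 = 15.5; pos_y_4 = 6.5; pos_z_4 = 9; radius_4 = 3; pos_x_5 = 10; pos_y_5 = 15.5; pos_z_5 = 6; height_5 = 8; pos_x_6 = 4; pos_y_6 = 11; pos_z_6 = 12; height_6 = 7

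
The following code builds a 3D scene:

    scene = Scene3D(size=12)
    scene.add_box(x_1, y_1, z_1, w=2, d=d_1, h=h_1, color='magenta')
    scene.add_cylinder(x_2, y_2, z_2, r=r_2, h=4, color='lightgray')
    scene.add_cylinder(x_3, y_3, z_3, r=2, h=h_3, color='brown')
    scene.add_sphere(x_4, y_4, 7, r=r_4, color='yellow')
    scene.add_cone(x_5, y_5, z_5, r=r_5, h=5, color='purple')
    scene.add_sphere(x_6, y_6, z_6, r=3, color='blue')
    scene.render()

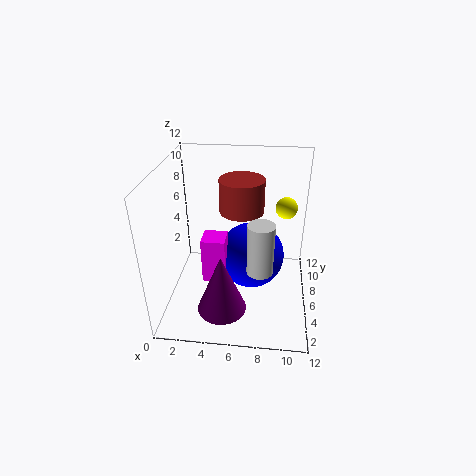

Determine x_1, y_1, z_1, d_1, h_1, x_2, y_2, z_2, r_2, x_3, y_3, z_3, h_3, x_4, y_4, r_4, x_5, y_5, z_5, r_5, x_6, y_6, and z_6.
x_1 = 3; y_1 = 5; z_1 = 2; d_1 = 2; h_1 = 4; x_2 = 8; y_2 = 3; z_2 = 5; r_2 = 1; x_3 = 6; y_3 = 9; z_3 = 7; h_3 = 3; x_4 = 10; y_4 = 10; r_4 = 1; x_5 = 5; y_5 = 3; z_5 = 1; r_5 = 2; x_6 = 7; y_6 = 8; z_6 = 3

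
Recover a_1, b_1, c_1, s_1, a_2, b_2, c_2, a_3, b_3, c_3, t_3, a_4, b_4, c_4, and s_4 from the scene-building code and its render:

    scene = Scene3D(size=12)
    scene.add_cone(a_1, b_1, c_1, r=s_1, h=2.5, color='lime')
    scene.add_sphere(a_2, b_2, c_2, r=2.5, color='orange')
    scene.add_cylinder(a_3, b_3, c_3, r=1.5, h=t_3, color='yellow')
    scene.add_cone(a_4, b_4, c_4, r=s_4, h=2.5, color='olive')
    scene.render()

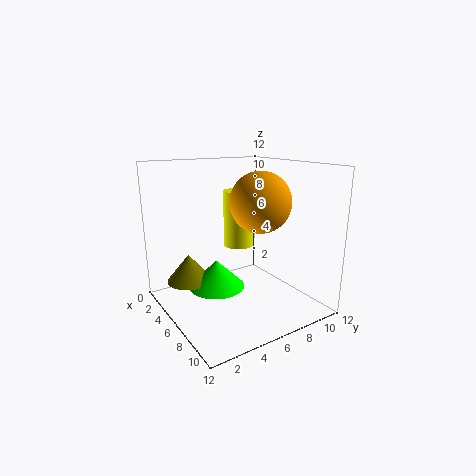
a_1 = 4, b_1 = 5, c_1 = 1, s_1 = 2.5, a_2 = 7, b_2 = 7.5, c_2 = 9, a_3 = 1.5, b_3 = 9, c_3 = 3.5, t_3 = 5.5, a_4 = 2.5, b_4 = 3, c_4 = 1.5, s_4 = 2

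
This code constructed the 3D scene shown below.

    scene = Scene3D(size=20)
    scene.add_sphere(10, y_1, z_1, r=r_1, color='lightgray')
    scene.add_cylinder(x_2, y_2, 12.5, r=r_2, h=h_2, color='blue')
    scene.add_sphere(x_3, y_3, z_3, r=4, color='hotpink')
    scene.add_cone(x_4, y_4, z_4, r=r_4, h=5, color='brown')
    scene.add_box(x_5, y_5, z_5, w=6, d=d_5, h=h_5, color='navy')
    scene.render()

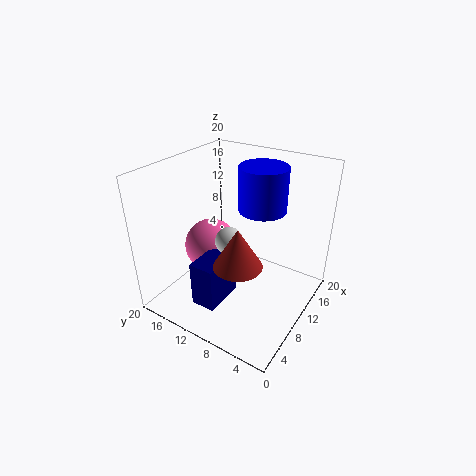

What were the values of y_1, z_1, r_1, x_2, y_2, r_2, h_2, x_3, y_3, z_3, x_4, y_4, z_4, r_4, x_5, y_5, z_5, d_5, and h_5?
y_1 = 11.5; z_1 = 9; r_1 = 2; x_2 = 15; y_2 = 9; r_2 = 3.5; h_2 = 6.5; x_3 = 11; y_3 = 15.5; z_3 = 6.5; x_4 = 4.5; y_4 = 6.5; z_4 = 10; r_4 = 3; x_5 = 3.5; y_5 = 10; z_5 = 1.5; d_5 = 3.5; h_5 = 6.5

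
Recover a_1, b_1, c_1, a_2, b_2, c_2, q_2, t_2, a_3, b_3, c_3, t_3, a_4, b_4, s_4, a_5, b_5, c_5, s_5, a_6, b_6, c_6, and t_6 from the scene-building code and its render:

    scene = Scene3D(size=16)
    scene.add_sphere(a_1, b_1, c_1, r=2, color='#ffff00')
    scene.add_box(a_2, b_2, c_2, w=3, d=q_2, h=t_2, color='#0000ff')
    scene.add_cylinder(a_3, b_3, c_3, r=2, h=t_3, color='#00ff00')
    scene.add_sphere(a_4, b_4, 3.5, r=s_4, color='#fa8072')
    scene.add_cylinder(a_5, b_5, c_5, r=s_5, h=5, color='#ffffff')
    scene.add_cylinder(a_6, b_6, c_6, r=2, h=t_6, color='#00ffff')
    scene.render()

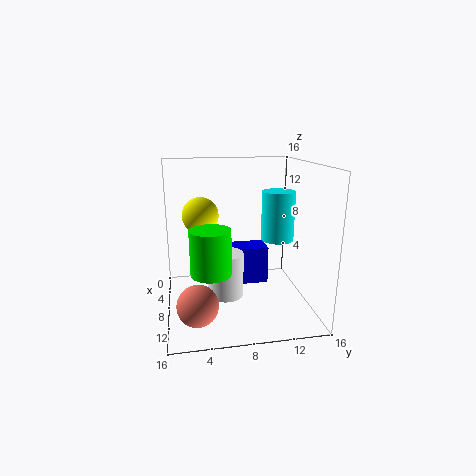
a_1 = 7
b_1 = 4
c_1 = 10.5
a_2 = 3.5
b_2 = 8
c_2 = 1.5
q_2 = 4
t_2 = 4.5
a_3 = 12.5
b_3 = 4.5
c_3 = 6
t_3 = 4.5
a_4 = 14
b_4 = 3
s_4 = 2
a_5 = 8.5
b_5 = 6.5
c_5 = 1.5
s_5 = 2
a_6 = 5
b_6 = 13.5
c_6 = 6.5
t_6 = 6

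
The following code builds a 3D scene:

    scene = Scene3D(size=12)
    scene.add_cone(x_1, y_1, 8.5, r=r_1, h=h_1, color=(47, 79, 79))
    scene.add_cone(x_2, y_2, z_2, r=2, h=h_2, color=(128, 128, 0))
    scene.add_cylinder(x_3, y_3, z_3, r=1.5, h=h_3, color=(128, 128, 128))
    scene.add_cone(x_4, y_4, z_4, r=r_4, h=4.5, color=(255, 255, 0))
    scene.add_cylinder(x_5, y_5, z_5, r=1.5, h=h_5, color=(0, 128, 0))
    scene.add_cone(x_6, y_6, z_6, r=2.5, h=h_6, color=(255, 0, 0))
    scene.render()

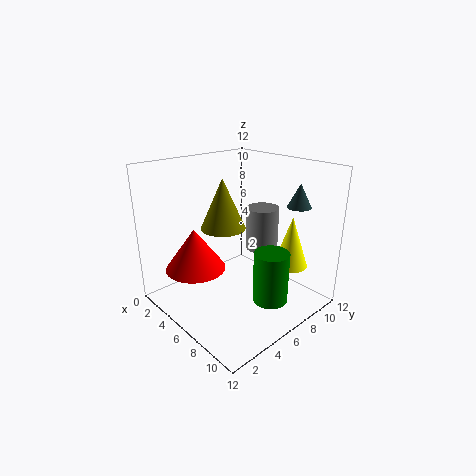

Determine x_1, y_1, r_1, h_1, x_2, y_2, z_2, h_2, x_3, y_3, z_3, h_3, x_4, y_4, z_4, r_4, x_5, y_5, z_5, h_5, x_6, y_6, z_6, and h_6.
x_1 = 9, y_1 = 10, r_1 = 1, h_1 = 2, x_2 = 3.5, y_2 = 6.5, z_2 = 6, h_2 = 4.5, x_3 = 5, y_3 = 10, z_3 = 3.5, h_3 = 4, x_4 = 8.5, y_4 = 10, z_4 = 3, r_4 = 1.5, x_5 = 8.5, y_5 = 7.5, z_5 = 0.5, h_5 = 4.5, x_6 = 4, y_6 = 3, z_6 = 3.5, h_6 = 3.5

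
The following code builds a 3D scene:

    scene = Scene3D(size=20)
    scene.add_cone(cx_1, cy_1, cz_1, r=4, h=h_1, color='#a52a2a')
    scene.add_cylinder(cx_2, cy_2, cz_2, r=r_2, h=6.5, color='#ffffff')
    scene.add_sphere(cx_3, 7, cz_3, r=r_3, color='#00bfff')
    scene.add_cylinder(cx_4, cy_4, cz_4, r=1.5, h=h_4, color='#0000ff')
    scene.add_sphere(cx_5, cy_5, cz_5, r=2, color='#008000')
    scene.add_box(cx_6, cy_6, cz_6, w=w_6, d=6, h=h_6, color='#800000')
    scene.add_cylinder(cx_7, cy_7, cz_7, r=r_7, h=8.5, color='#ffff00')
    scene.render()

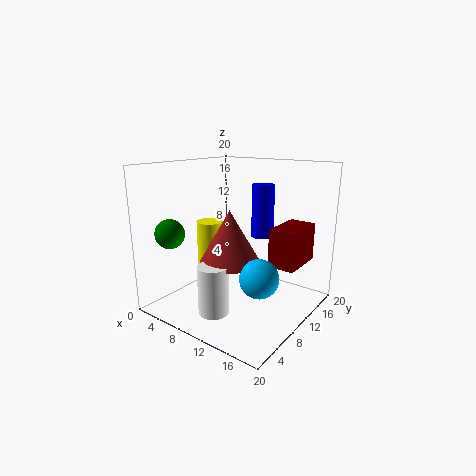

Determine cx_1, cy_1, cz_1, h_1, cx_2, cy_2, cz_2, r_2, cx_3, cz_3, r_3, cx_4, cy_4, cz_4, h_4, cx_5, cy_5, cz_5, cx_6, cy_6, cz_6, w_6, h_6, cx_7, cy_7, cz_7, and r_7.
cx_1 = 10.5, cy_1 = 7.5, cz_1 = 7.5, h_1 = 7, cx_2 = 10.5, cy_2 = 4, cz_2 = 1.5, r_2 = 2, cx_3 = 15.5, cz_3 = 6.5, r_3 = 2.5, cx_4 = 13, cy_4 = 11.5, cz_4 = 10.5, h_4 = 7, cx_5 = 3.5, cy_5 = 3.5, cz_5 = 11, cx_6 = 15.5, cy_6 = 9, cz_6 = 7.5, w_6 = 3.5, h_6 = 5, cx_7 = 3.5, cy_7 = 11.5, cz_7 = 2.5, r_7 = 2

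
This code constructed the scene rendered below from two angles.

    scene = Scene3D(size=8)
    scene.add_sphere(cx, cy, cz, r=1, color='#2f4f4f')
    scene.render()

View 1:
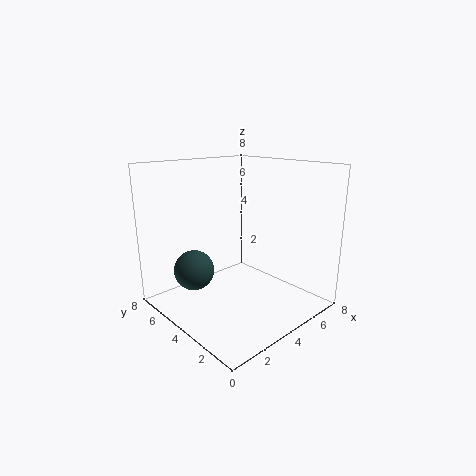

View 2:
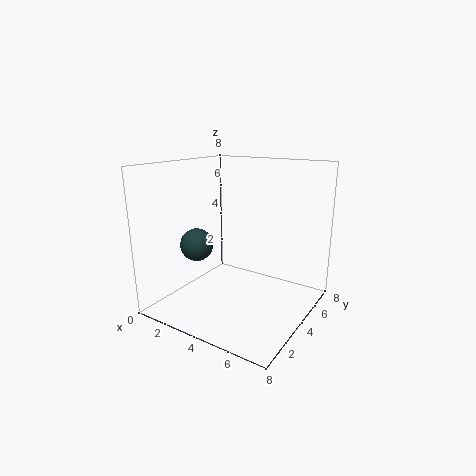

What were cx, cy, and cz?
cx = 1; cy = 4; cz = 3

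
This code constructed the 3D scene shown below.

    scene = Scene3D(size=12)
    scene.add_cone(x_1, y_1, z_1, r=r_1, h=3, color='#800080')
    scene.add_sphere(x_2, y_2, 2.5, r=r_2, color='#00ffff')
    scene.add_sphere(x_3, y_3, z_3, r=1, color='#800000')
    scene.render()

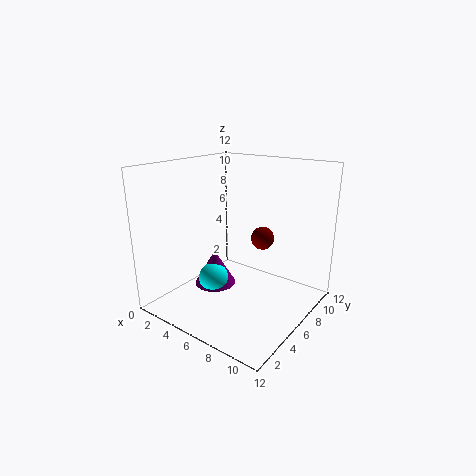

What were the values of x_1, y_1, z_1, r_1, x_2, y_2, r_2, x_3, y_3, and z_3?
x_1 = 4.25
y_1 = 5
z_1 = 1.75
r_1 = 1.75
x_2 = 4.5
y_2 = 4.5
r_2 = 1.25
x_3 = 7
y_3 = 8.25
z_3 = 5.5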